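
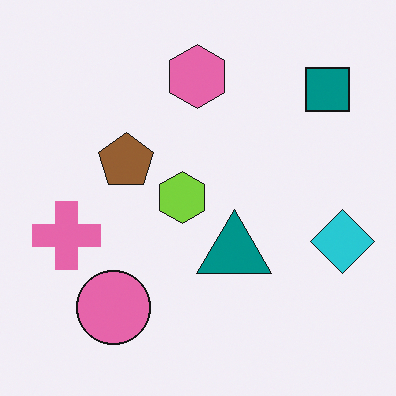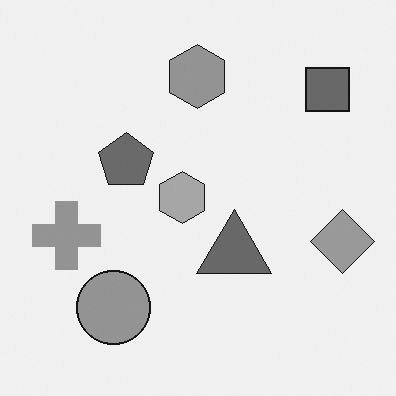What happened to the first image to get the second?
The second image is the first converted to grayscale.

All color is removed — every shape is now a shade of grey.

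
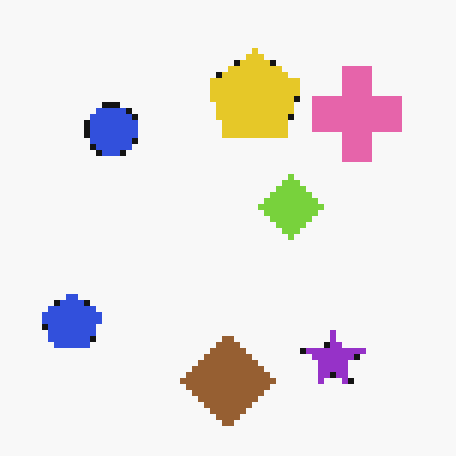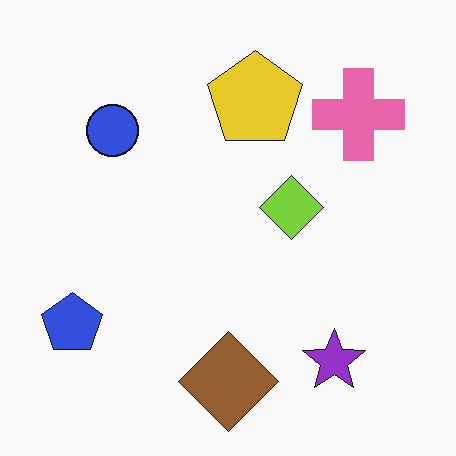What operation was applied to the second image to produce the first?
Pixelated into visible square blocks.

Shapes are reduced to large square blocks; fine edges and outlines are lost — a downscale-then-upscale (mosaic) effect.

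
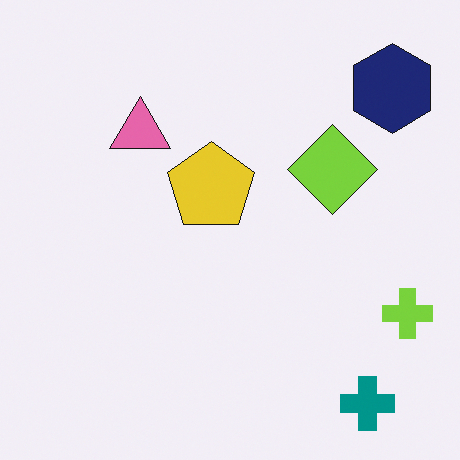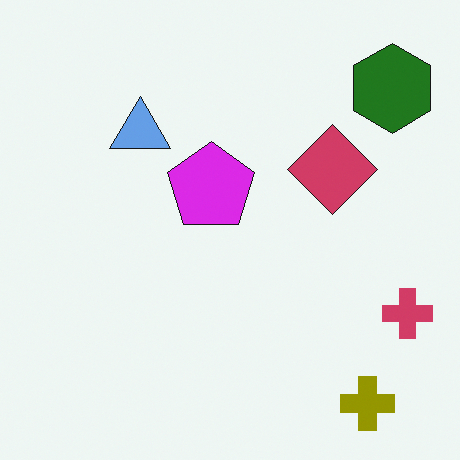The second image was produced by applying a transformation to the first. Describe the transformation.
It was hue-shifted through roughly half the color wheel.

Every shape's color has rotated by the same amount around the hue wheel — a uniform hue shift.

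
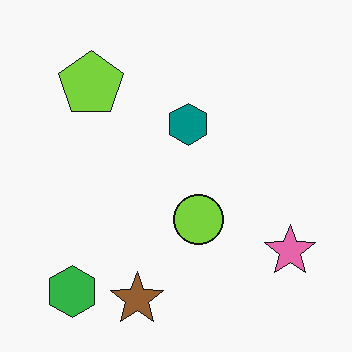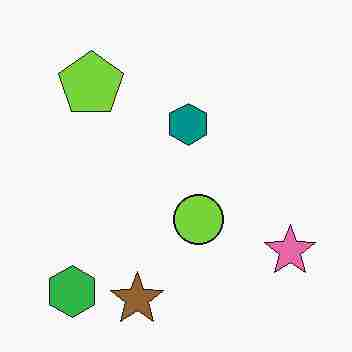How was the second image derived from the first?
The image was degraded with heavy JPEG compression.

Blocky 8×8 compression artifacts appear around shape edges and the flat background shows ringing — characteristic JPEG degradation.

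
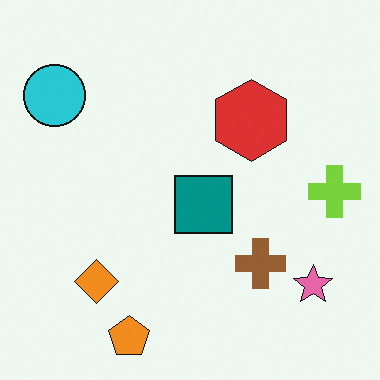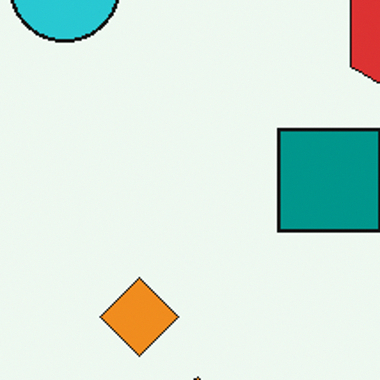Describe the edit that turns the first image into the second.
The transformation is: cropped tightly and scaled back up.

The visible shapes are larger and the field of view is narrower; shapes near the original edges may be partly or wholly outside the frame — a crop-and-rescale.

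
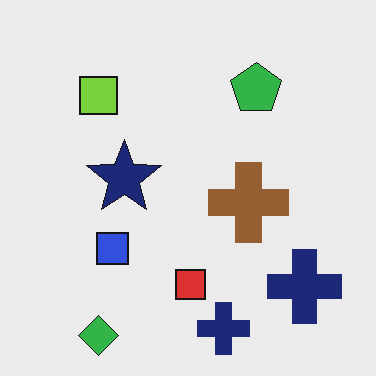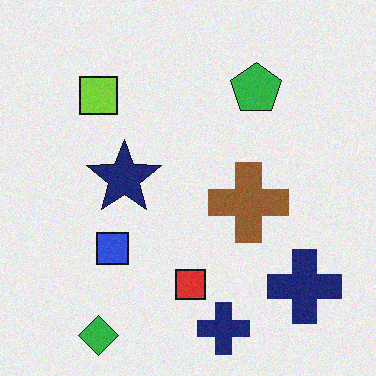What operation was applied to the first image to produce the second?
The second image is the first degraded with subtle gaussian noise.

Random speckle covers the whole image, including the flat background.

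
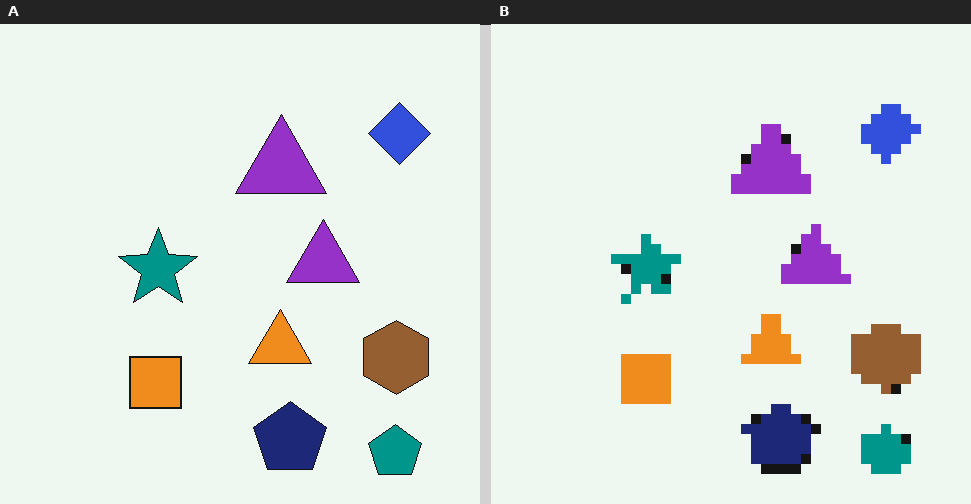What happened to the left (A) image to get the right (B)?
This is the original image heavily pixelated into large blocks.

Shapes are reduced to large square blocks; fine edges and outlines are lost — a downscale-then-upscale (mosaic) effect.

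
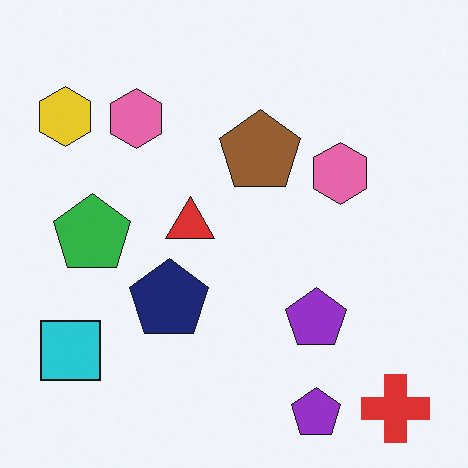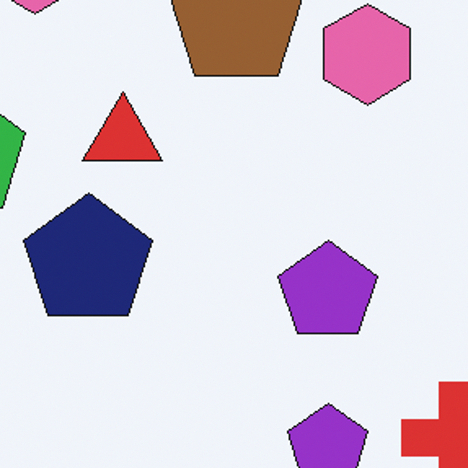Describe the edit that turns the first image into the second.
The second image is the first cropped to a noticeably smaller region and rescaled.

The visible shapes are larger and the field of view is narrower; shapes near the original edges may be partly or wholly outside the frame — a crop-and-rescale.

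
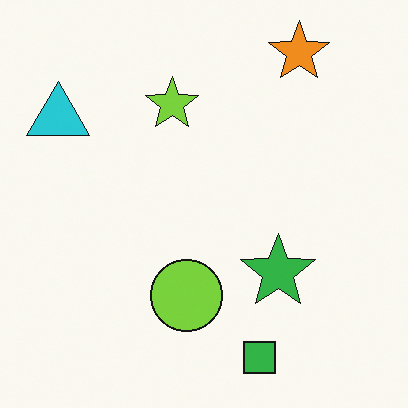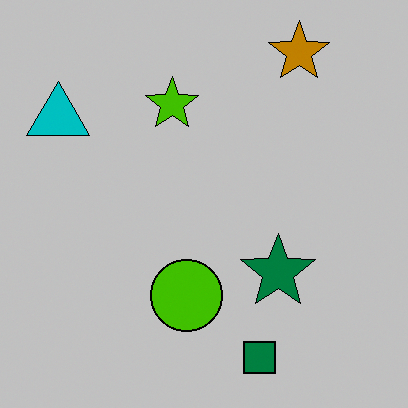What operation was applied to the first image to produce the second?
The transformation is: aggressively posterized.

Each flat color has snapped to a coarser quantized level — most visibly, the near-white background has dropped to a flat grey.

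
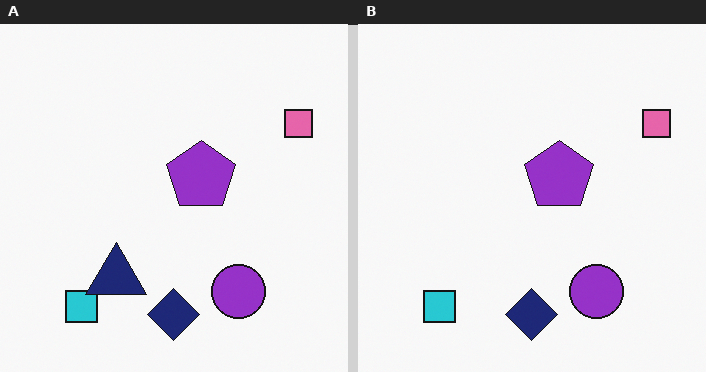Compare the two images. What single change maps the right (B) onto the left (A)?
Overlaid with an additional navy triangle.

A navy triangle appears in the left (A) image that is absent from the right (B).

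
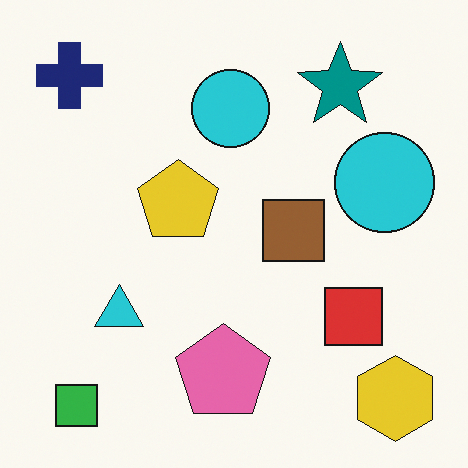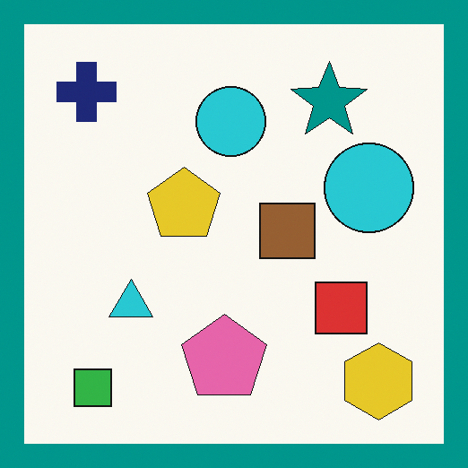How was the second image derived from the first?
Framed with a teal border.

A solid teal frame runs around the edge of the second image, with the content slightly shrunk inside it.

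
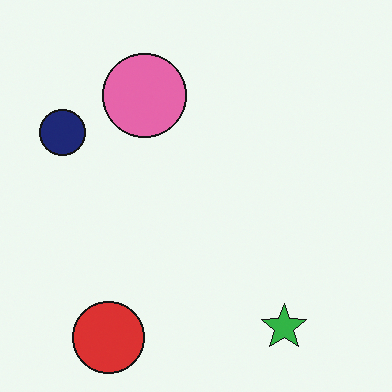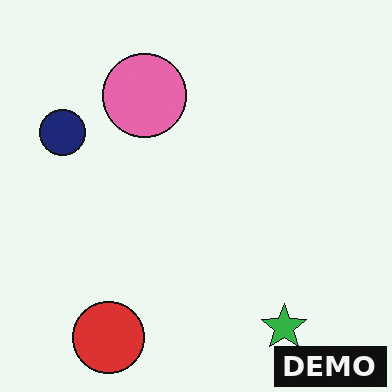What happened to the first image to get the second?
The transformation is: watermarked with the text "DEMO" in the lower-right corner.

A dark label reading "DEMO" appears in the lower-right corner.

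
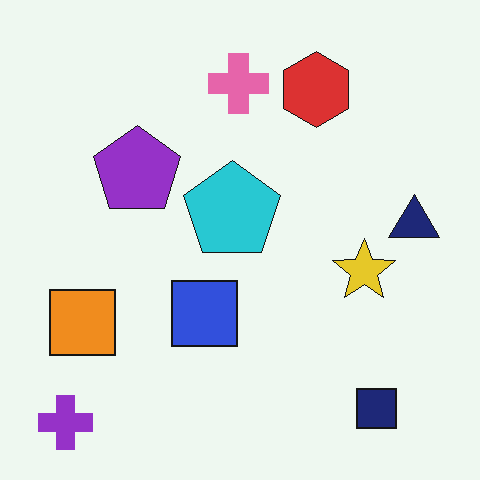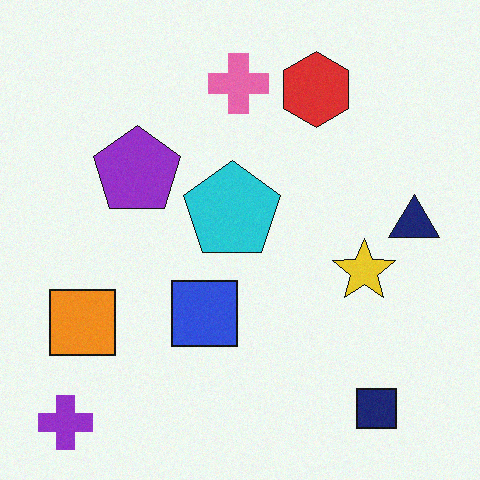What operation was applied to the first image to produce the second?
The second image is the first degraded with light additive noise.

Random speckle covers the whole image, including the flat background.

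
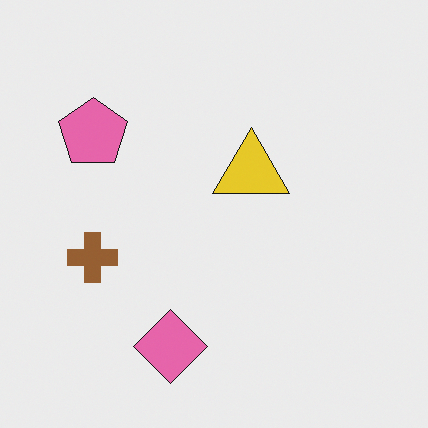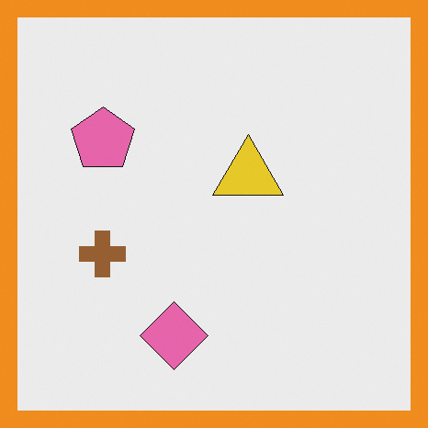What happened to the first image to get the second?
The image was framed with a orange border.

A solid orange frame runs around the edge of the second image, with the content slightly shrunk inside it.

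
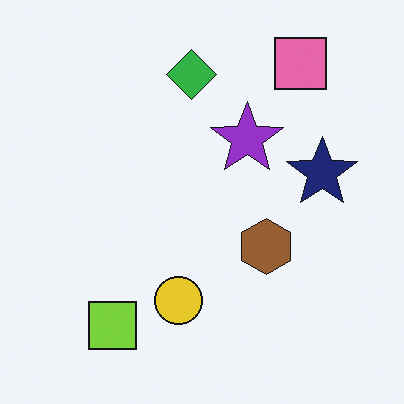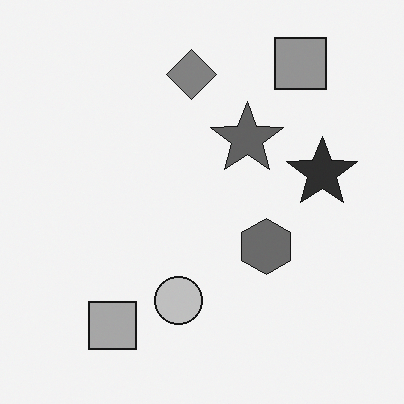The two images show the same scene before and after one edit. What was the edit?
It was converted to grayscale.

All color is removed — every shape is now a shade of grey.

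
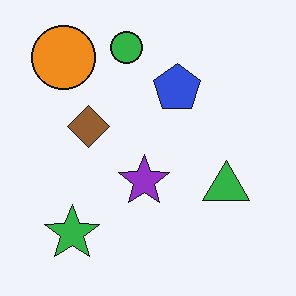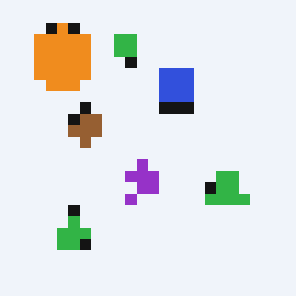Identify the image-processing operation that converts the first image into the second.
The image was coarsely pixelated.

Shapes are reduced to large square blocks; fine edges and outlines are lost — a downscale-then-upscale (mosaic) effect.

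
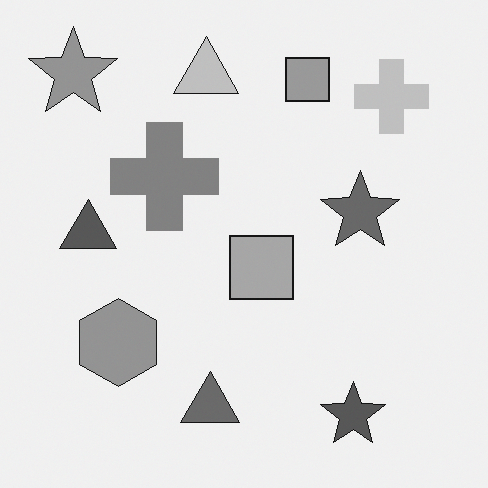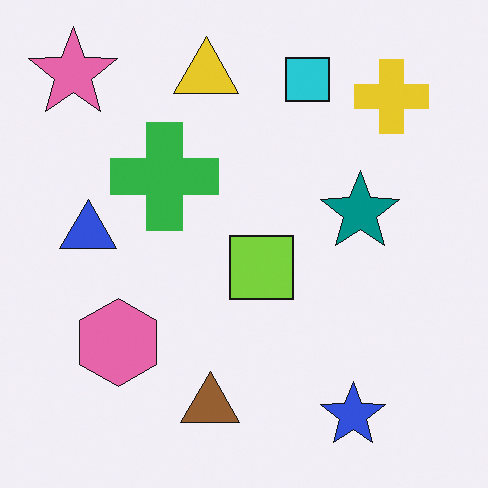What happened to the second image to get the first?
The image was converted to grayscale.

All color is removed — every shape is now a shade of grey.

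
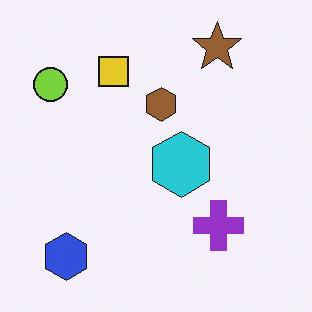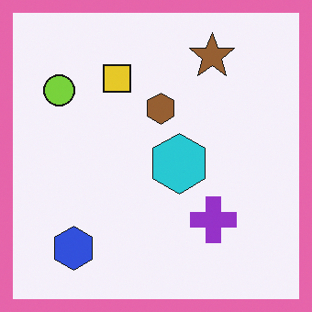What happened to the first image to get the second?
The second image is the first framed with a pink border.

A solid pink frame runs around the edge of the second image, with the content slightly shrunk inside it.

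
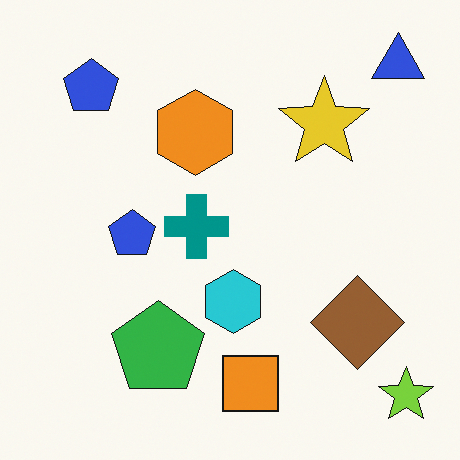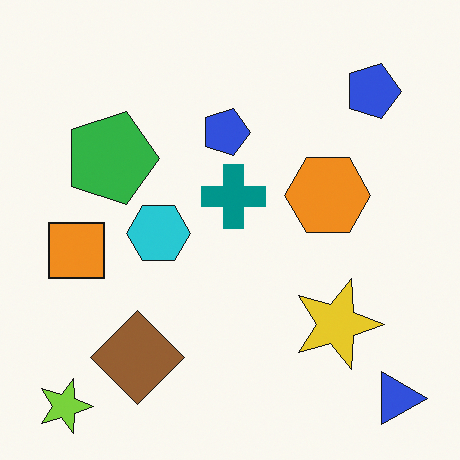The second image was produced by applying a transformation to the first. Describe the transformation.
This is the original image rotated 90° clockwise.

The lime star sits in the bottom-right of the first image and the bottom-left of the second — consistent with a whole-image 90° clockwise rotation.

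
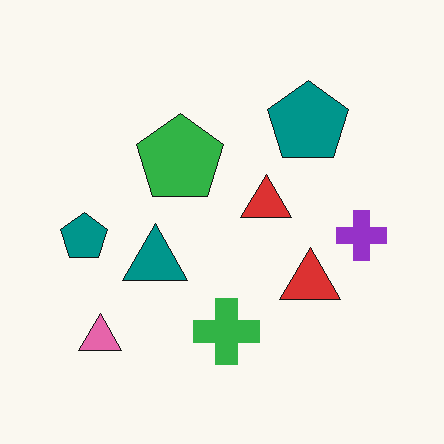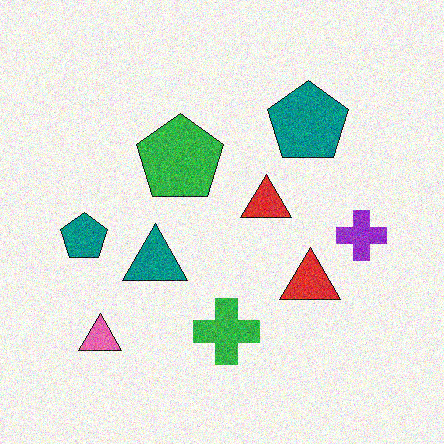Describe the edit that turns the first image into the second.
It was degraded with moderate additive noise.

Random speckle covers the whole image, including the flat background.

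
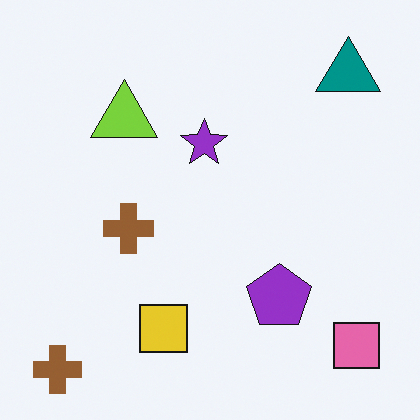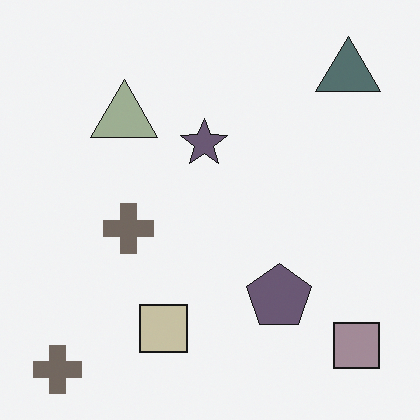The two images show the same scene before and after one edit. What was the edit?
It was heavily desaturated.

All colors are more muted and greyish — a global saturation change.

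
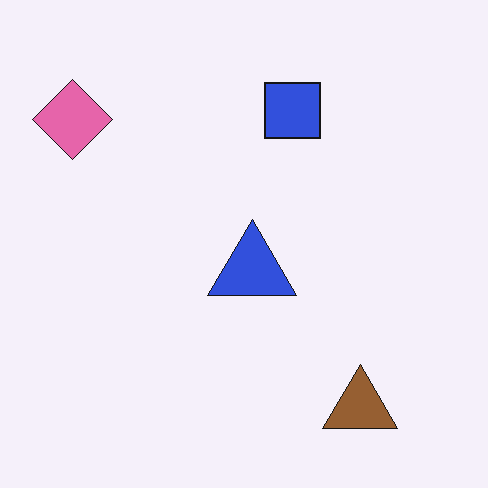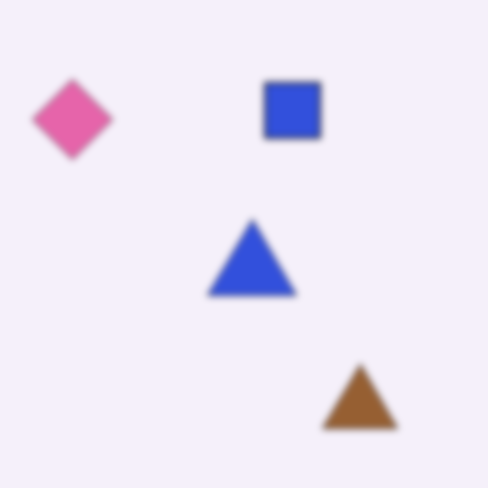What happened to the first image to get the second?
The transformation is: noticeably gaussian-blurred.

Shape edges and outlines are uniformly softened across the whole image.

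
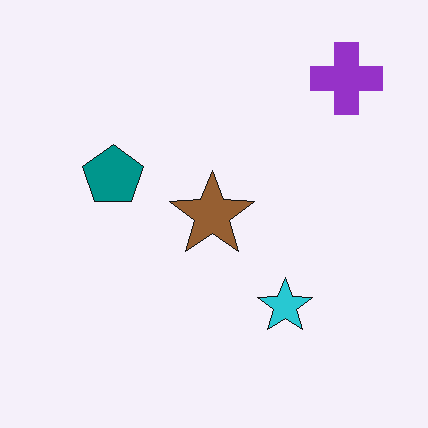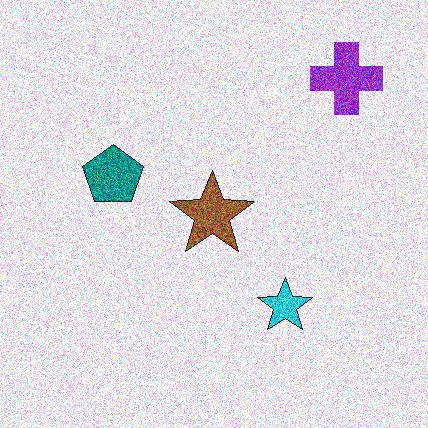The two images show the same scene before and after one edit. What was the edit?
The second image is the first degraded with a thick layer of grain.

Random speckle covers the whole image, including the flat background.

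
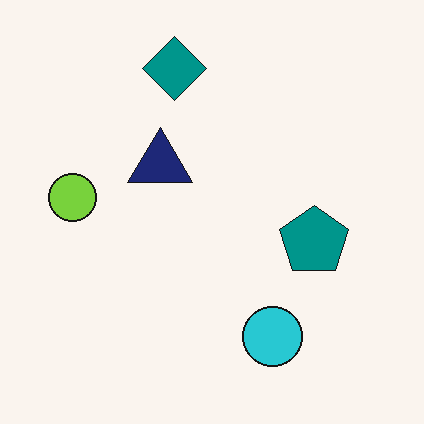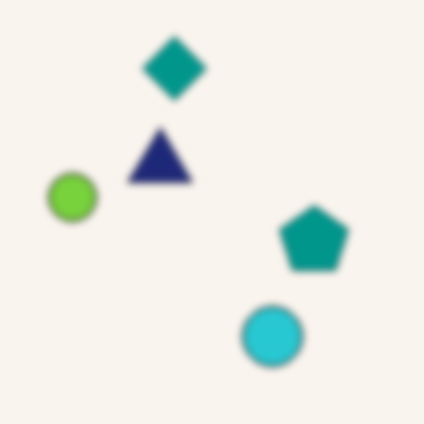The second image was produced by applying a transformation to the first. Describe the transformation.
The transformation is: noticeably gaussian-blurred.

Shape edges and outlines are uniformly softened across the whole image.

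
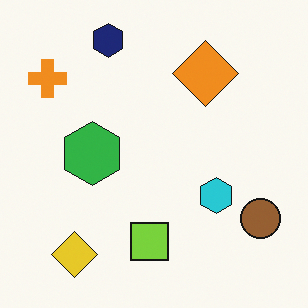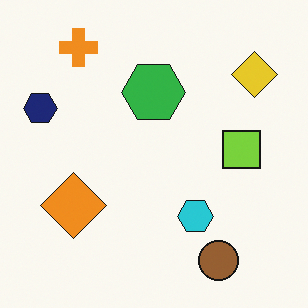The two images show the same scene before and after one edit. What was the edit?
The second image is the first transposed (reflected across the top-left ↔ bottom-right diagonal).

Shapes have swapped their row and column positions — what was in the top-right is now in the bottom-left — a diagonal reflection.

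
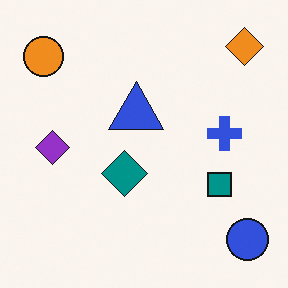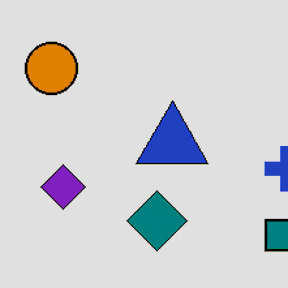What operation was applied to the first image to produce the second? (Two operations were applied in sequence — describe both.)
Cropped to a modestly smaller region and rescaled, then posterized to a reduced palette.

The visible shapes are larger and the field of view is narrower; shapes near the original edges may be partly or wholly outside the frame — a crop-and-rescale. Each flat color has snapped to a coarser quantized level — most visibly, the near-white background has dropped to a flat grey.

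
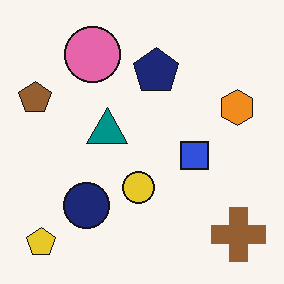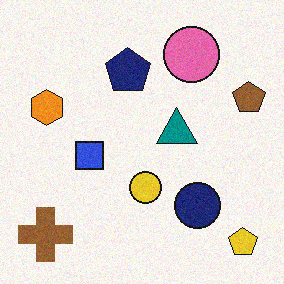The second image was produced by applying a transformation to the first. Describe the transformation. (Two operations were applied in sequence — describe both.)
This is the original image degraded with a light layer of grain, then flipped horizontally (left ↔ right).

Random speckle covers the whole image, including the flat background. The brown pentagon is in the left of the first image and the right of the second — shapes on opposite sides of the vertical midline have swapped in a mirror flip.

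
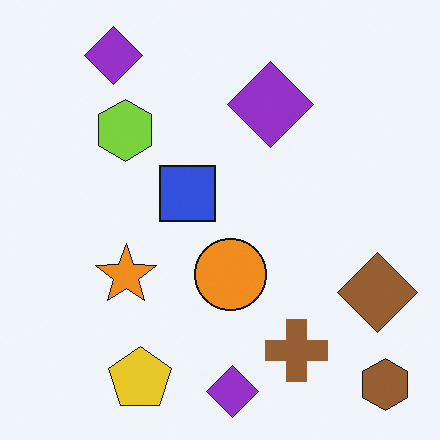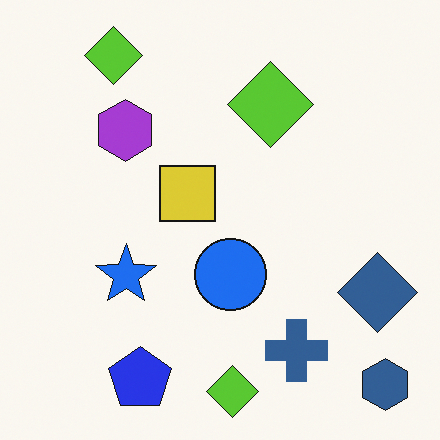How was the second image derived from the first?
The image was hue-shifted through roughly half the color wheel.

Every shape's color has rotated by the same amount around the hue wheel — a uniform hue shift.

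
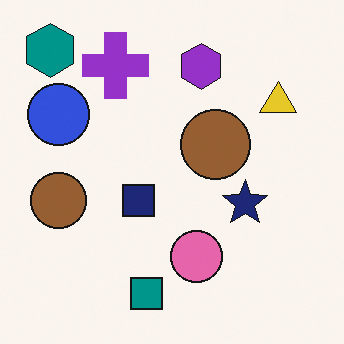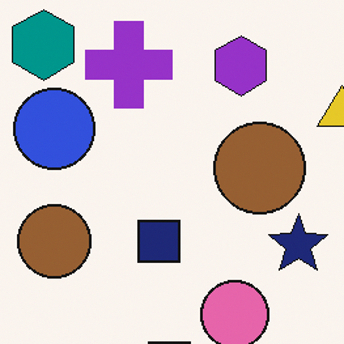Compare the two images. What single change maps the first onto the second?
The image was cropped slightly and scaled back up.

The visible shapes are larger and the field of view is narrower; shapes near the original edges may be partly or wholly outside the frame — a crop-and-rescale.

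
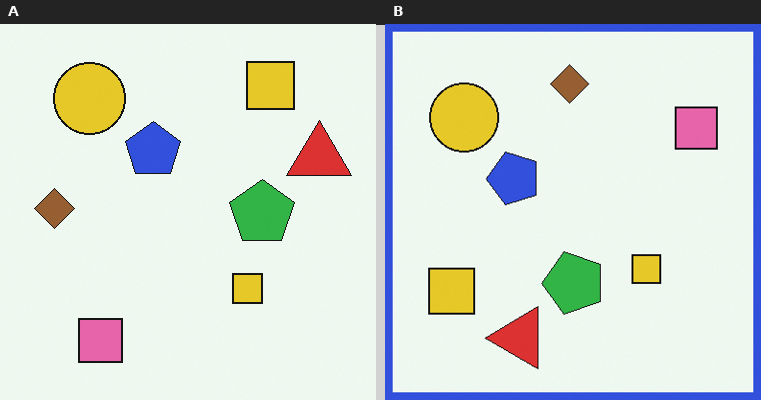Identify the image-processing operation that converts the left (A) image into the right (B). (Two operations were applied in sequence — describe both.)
This is the original image transposed (reflected across the top-left ↔ bottom-right diagonal), then framed with a blue border.

Shapes have swapped their row and column positions — what was in the top-right is now in the bottom-left — a diagonal reflection. A solid blue frame runs around the edge of the right (B) image, with the content slightly shrunk inside it.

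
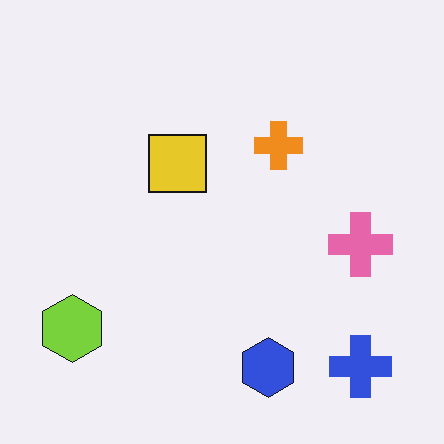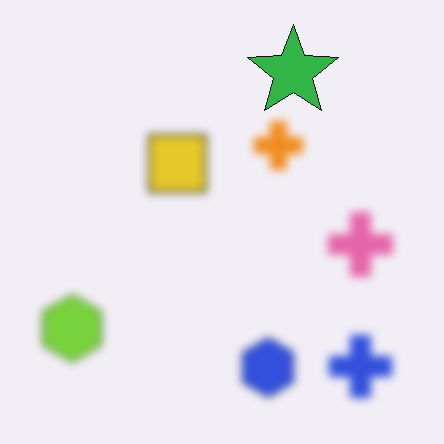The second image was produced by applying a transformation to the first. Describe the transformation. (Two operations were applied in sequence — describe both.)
This is the original image noticeably gaussian-blurred, then overlaid with an additional green star.

Shape edges and outlines are uniformly softened across the whole image. A green star appears in the second image that is absent from the first.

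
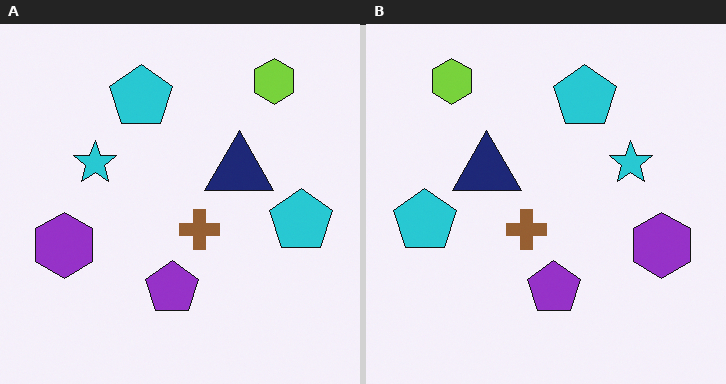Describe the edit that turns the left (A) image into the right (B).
The image was flipped horizontally (left ↔ right).

The purple hexagon is in the left of the left (A) image and the right of the right (B) — shapes on opposite sides of the vertical midline have swapped in a mirror flip.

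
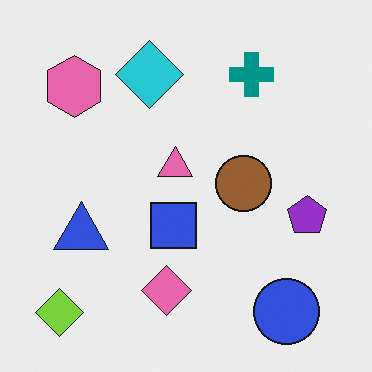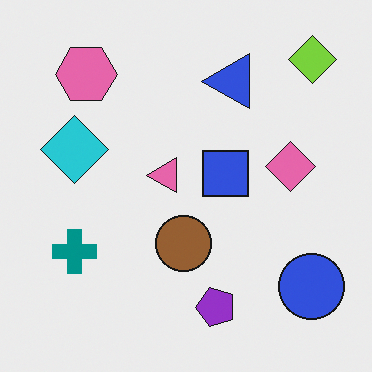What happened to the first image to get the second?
The second image is the first transposed (reflected across the top-left ↔ bottom-right diagonal).

Shapes have swapped their row and column positions — what was in the top-right is now in the bottom-left — a diagonal reflection.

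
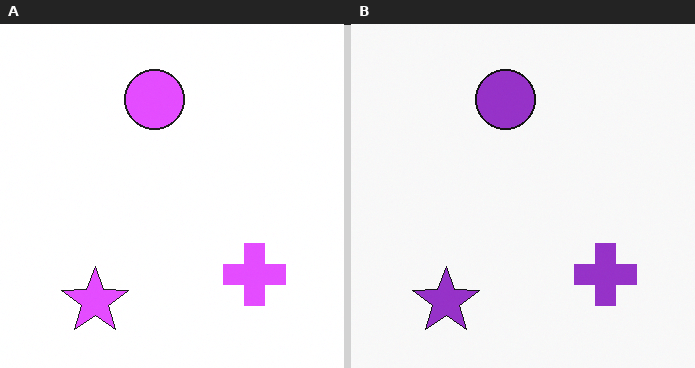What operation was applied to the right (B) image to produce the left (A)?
The transformation is: noticeably brightened.

Every pixel — background and shapes alike — is uniformly brightened.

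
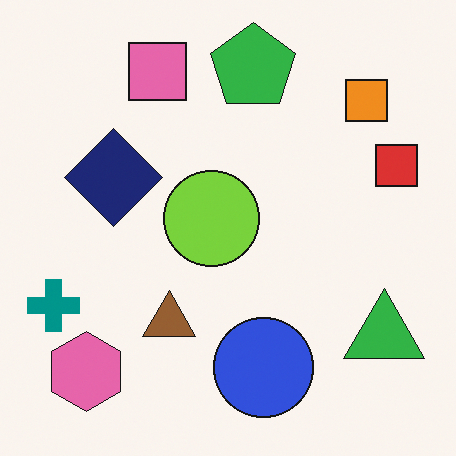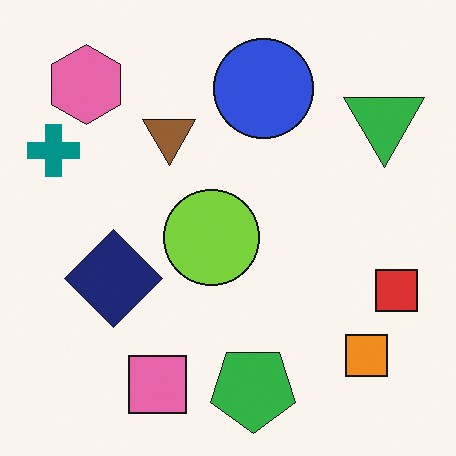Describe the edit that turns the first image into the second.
The second image is the first flipped vertically (top ↔ bottom).

The green pentagon is in the top of the first image and the bottom of the second — shapes on opposite sides of the horizontal midline have swapped in a mirror flip.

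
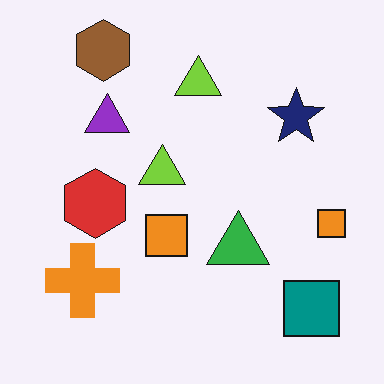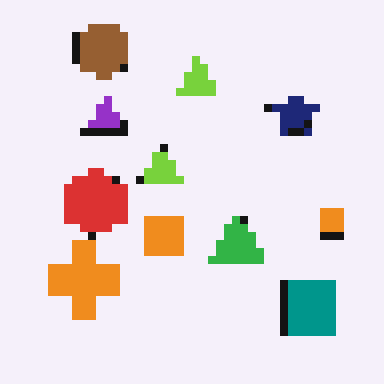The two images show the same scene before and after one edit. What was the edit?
It was pixelated into visible square blocks.

Shapes are reduced to large square blocks; fine edges and outlines are lost — a downscale-then-upscale (mosaic) effect.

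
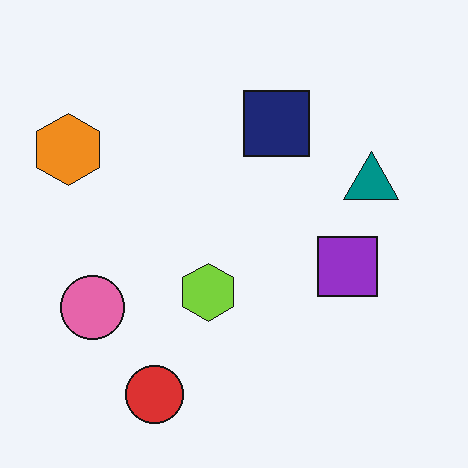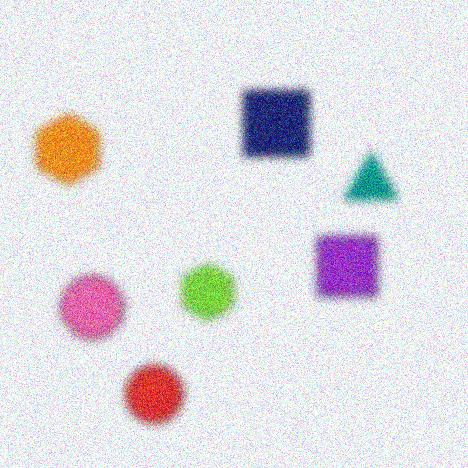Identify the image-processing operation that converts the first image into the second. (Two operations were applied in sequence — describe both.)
The image was noticeably gaussian-blurred, then degraded with strong gaussian noise.

Shape edges and outlines are uniformly softened across the whole image. Random speckle covers the whole image, including the flat background.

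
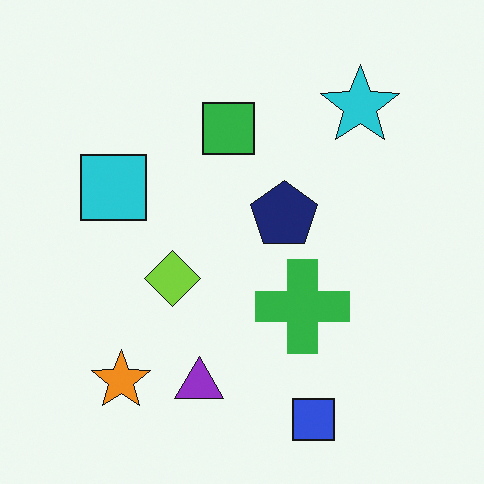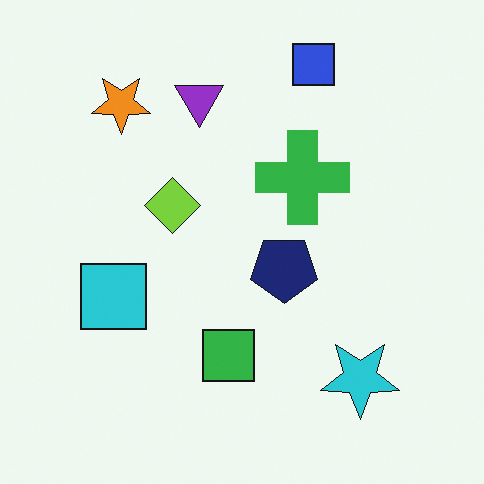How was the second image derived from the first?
The image was flipped vertically (top ↔ bottom).

The blue square is in the bottom of the first image and the top of the second — shapes on opposite sides of the horizontal midline have swapped in a mirror flip.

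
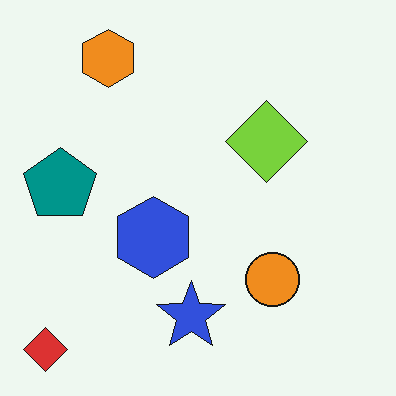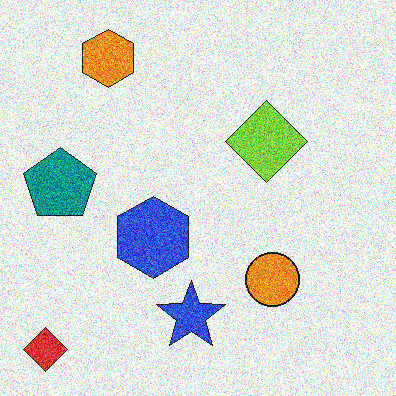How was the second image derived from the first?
The transformation is: degraded with a thick layer of grain.

Random speckle covers the whole image, including the flat background.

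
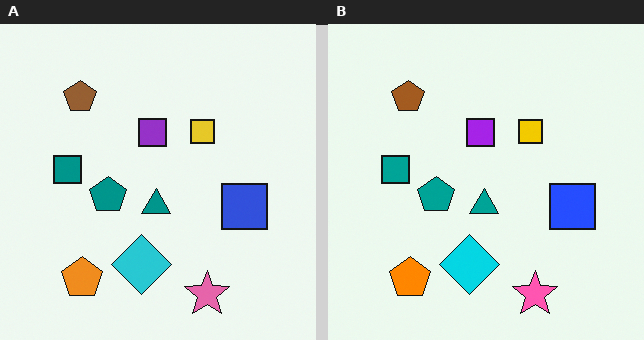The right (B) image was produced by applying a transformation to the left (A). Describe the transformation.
This is the original image slightly oversaturated.

All colors are more vivid — a global saturation change.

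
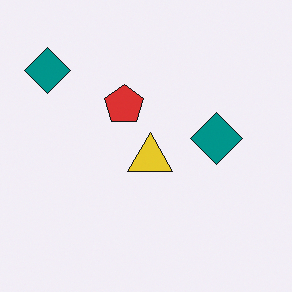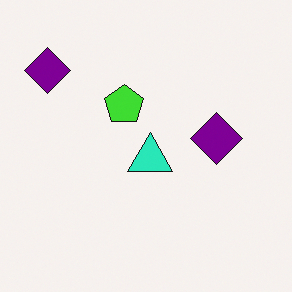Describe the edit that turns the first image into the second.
It was hue-shifted by a moderate amount.

Every shape's color has rotated by the same amount around the hue wheel — a uniform hue shift.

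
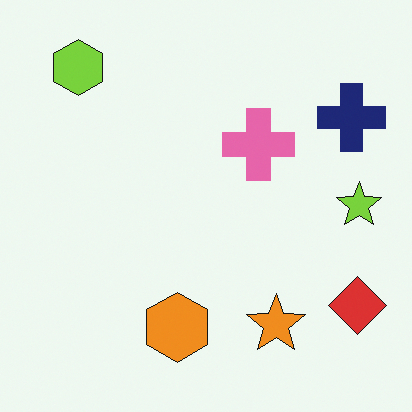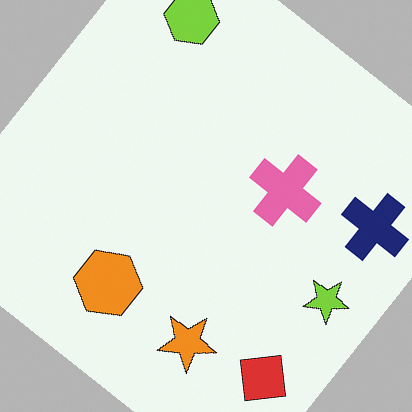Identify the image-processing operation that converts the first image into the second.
The image was rotated clockwise by a large amount — several tens of degrees.

Every shape is tilted by the same angle and the image corners show triangular fill wedges — a whole-image rotation by a non-right angle.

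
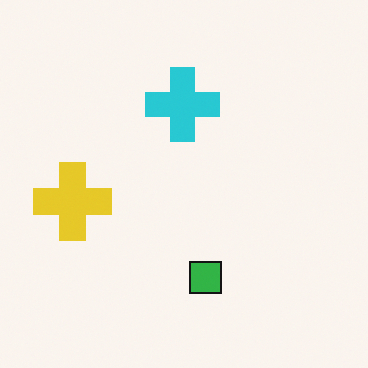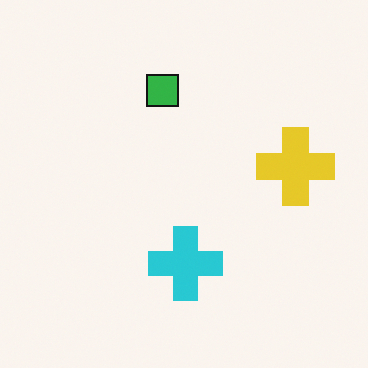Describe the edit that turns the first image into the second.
The transformation is: rotated 180°.

The yellow cross sits in the left of the first image and the right of the second — consistent with a whole-image 180° rotation.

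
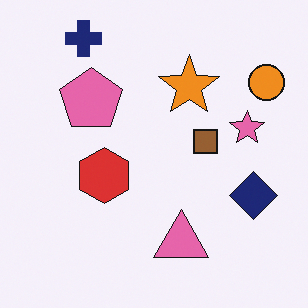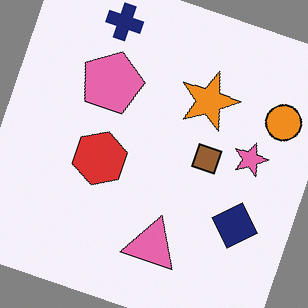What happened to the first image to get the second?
Rotated clockwise by a clearly visible amount.

Every shape is tilted by the same angle and the image corners show triangular fill wedges — a whole-image rotation by a non-right angle.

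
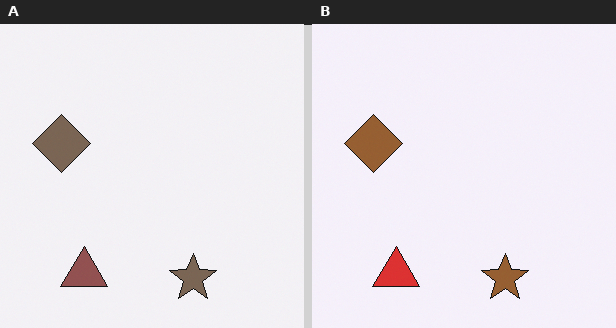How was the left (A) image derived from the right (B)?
The transformation is: heavily desaturated.

All colors are more muted and greyish — a global saturation change.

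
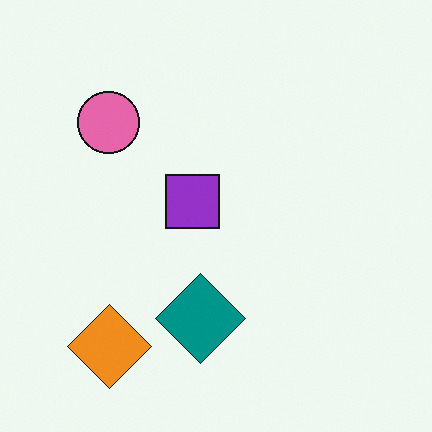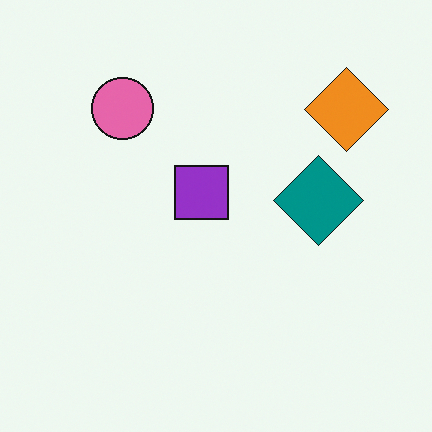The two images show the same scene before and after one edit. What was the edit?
The second image is the first transposed (reflected across the top-left ↔ bottom-right diagonal).

Shapes have swapped their row and column positions — what was in the top-right is now in the bottom-left — a diagonal reflection.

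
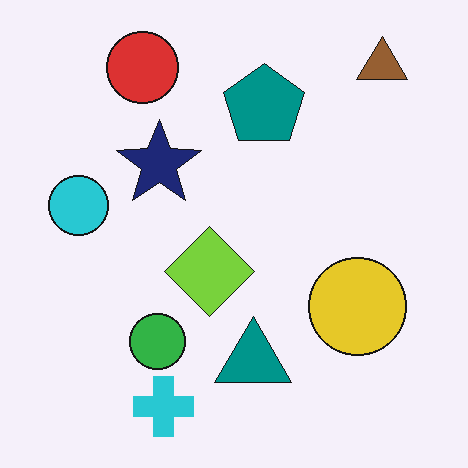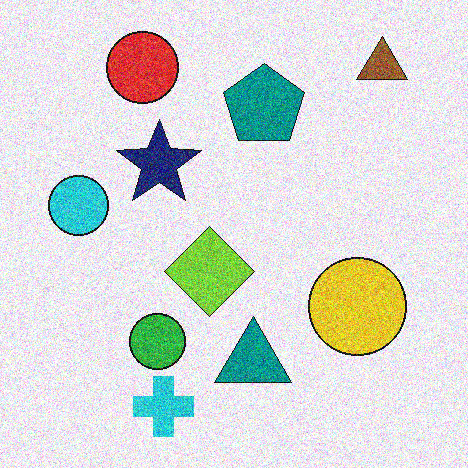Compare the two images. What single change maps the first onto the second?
This is the original image degraded with a thick layer of grain.

Random speckle covers the whole image, including the flat background.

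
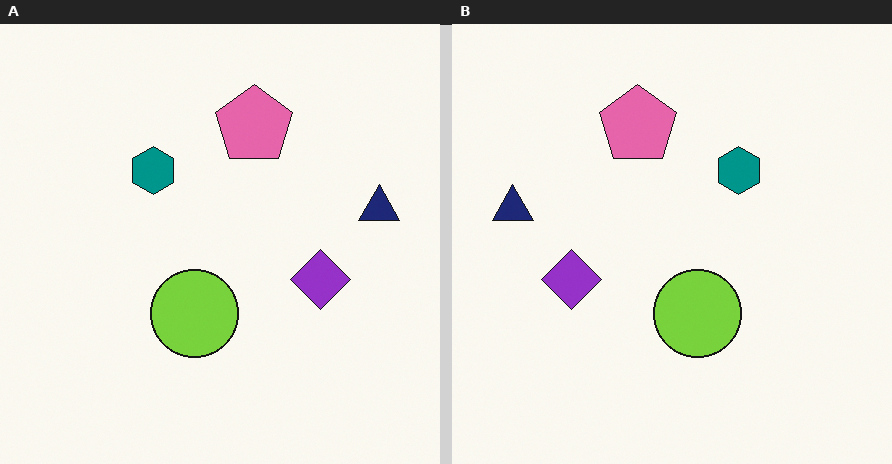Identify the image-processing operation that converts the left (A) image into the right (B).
This is the original image flipped horizontally (left ↔ right).

The navy triangle is in the right of the left (A) image and the left of the right (B) — shapes on opposite sides of the vertical midline have swapped in a mirror flip.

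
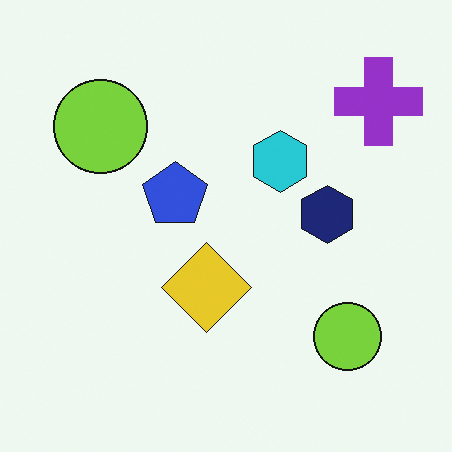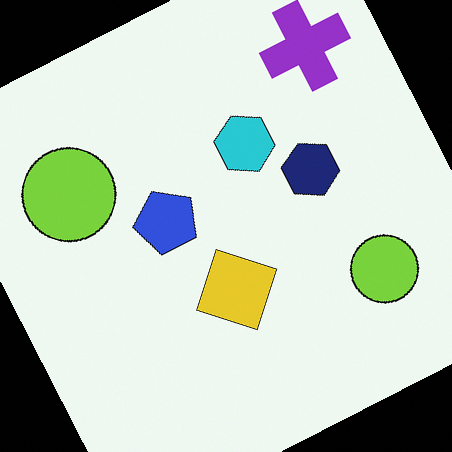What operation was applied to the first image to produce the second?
The transformation is: rotated counter-clockwise by a clearly visible amount.

Every shape is tilted by the same angle and the image corners show triangular fill wedges — a whole-image rotation by a non-right angle.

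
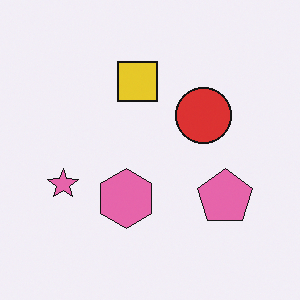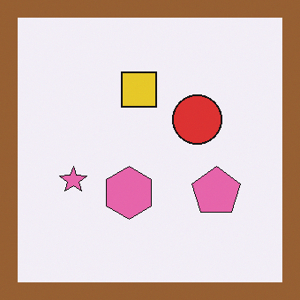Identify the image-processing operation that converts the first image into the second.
The transformation is: framed with a brown border.

A solid brown frame runs around the edge of the second image, with the content slightly shrunk inside it.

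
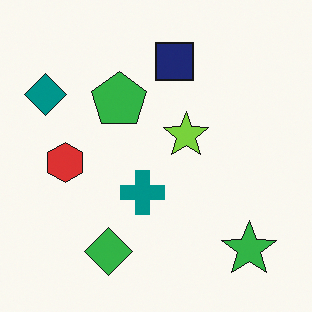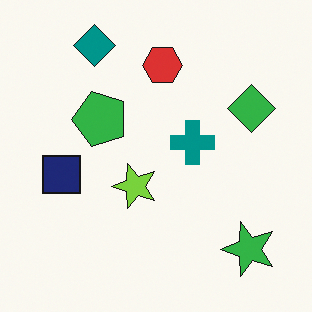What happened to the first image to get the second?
The second image is the first transposed (reflected across the top-left ↔ bottom-right diagonal).

Shapes have swapped their row and column positions — what was in the top-right is now in the bottom-left — a diagonal reflection.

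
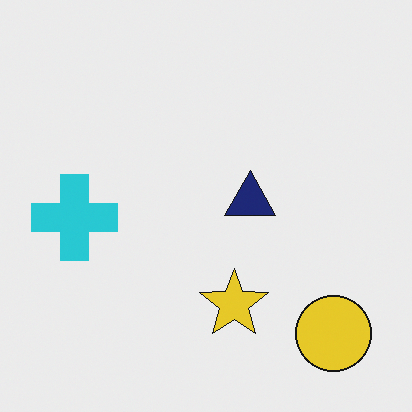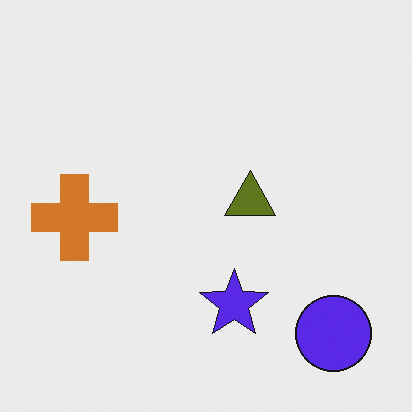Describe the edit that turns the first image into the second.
The second image is the first hue-shifted through roughly half the color wheel.

Every shape's color has rotated by the same amount around the hue wheel — a uniform hue shift.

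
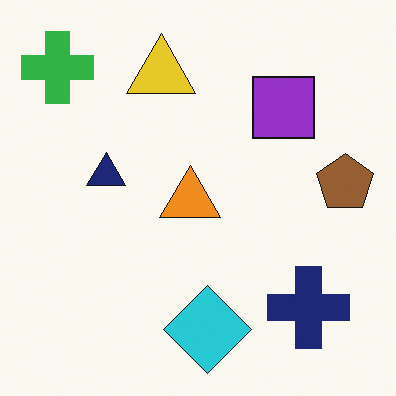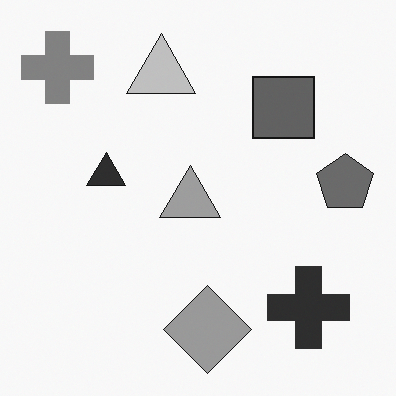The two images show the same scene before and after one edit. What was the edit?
The image was converted to grayscale.

All color is removed — every shape is now a shade of grey.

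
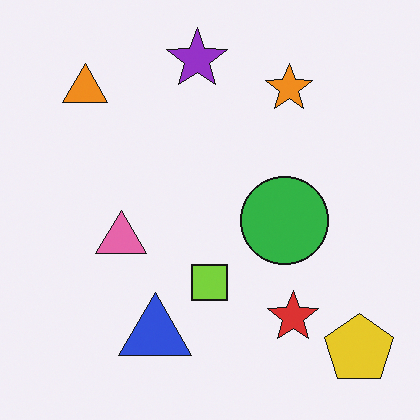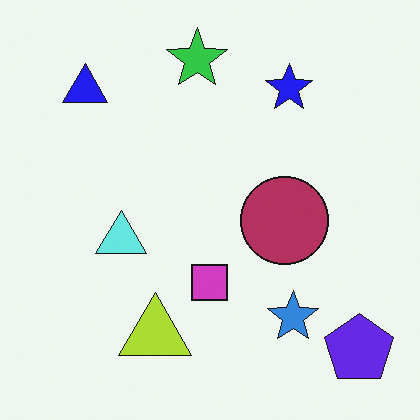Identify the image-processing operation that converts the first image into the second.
This is the original image hue-shifted through roughly half the color wheel.

Every shape's color has rotated by the same amount around the hue wheel — a uniform hue shift.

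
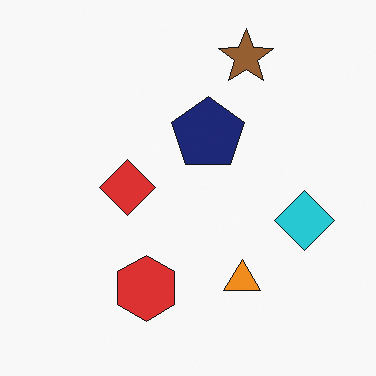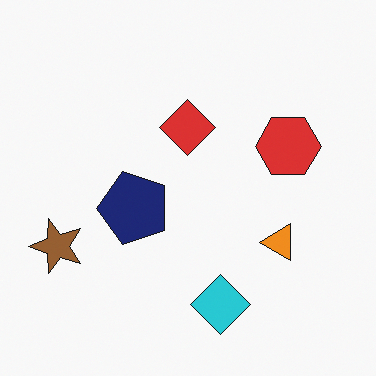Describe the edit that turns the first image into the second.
Transposed (reflected across the top-left ↔ bottom-right diagonal).

Shapes have swapped their row and column positions — what was in the top-right is now in the bottom-left — a diagonal reflection.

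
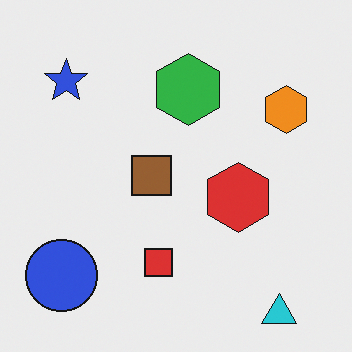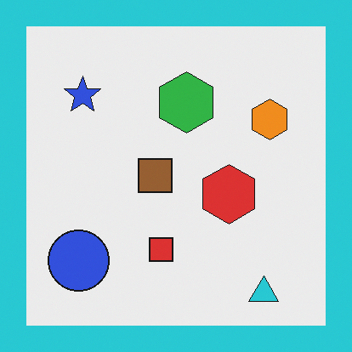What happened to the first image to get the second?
It was framed with a cyan border.

A solid cyan frame runs around the edge of the second image, with the content slightly shrunk inside it.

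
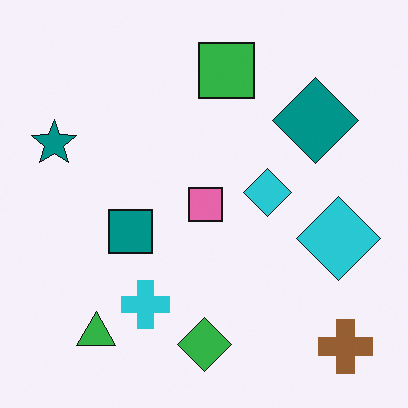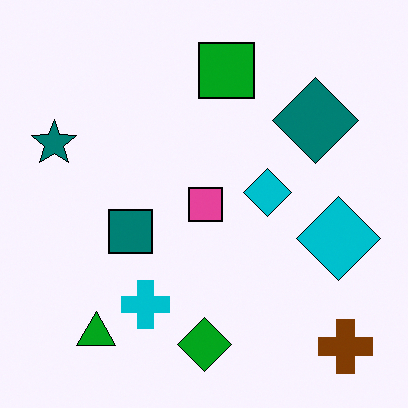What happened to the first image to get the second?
It was given slightly increased contrast.

Tones are pushed away from mid-grey across the whole image — a global contrast change.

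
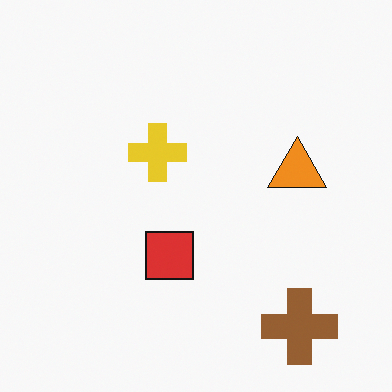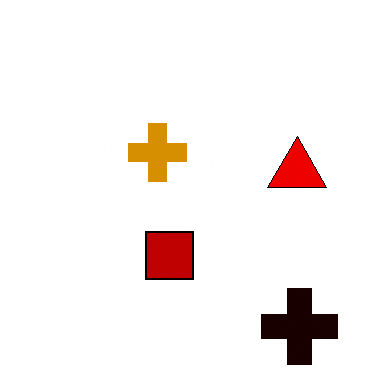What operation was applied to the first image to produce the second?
The transformation is: given much higher contrast.

Tones are pushed away from mid-grey across the whole image — a global contrast change.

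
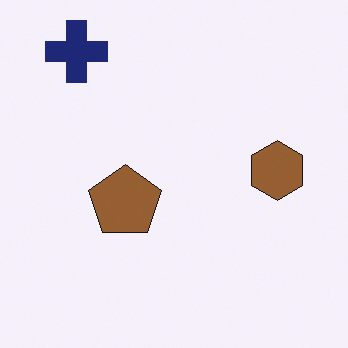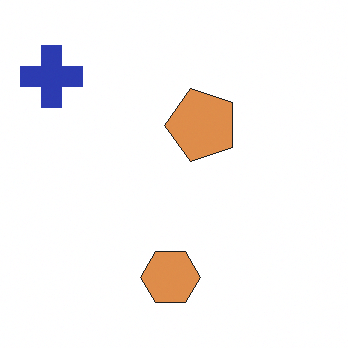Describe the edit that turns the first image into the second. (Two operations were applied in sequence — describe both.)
Brightened a lot, then transposed (reflected across the top-left ↔ bottom-right diagonal).

Every pixel — background and shapes alike — is uniformly brightened. Shapes have swapped their row and column positions — what was in the top-right is now in the bottom-left — a diagonal reflection.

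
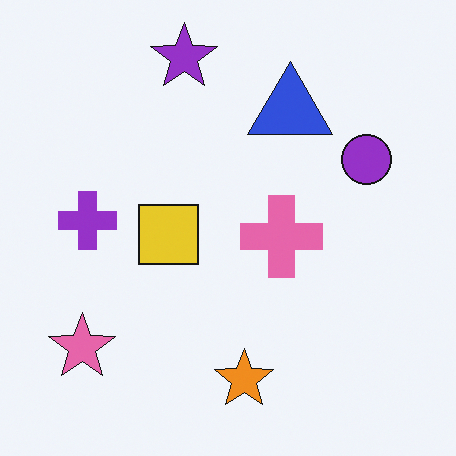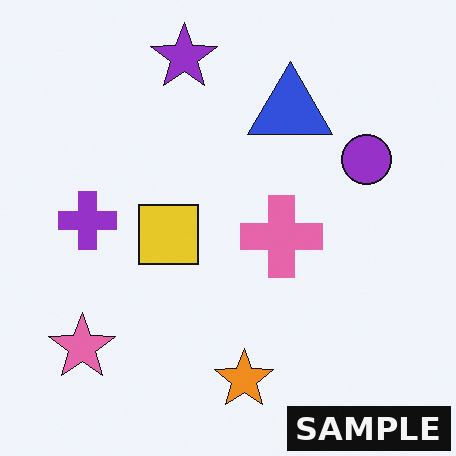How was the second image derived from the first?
The image was watermarked with the text "SAMPLE" in the lower-right corner.

A dark label reading "SAMPLE" appears in the lower-right corner.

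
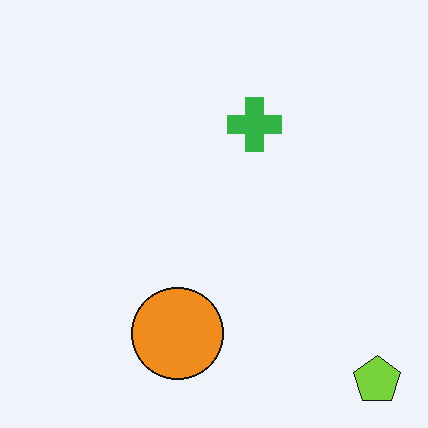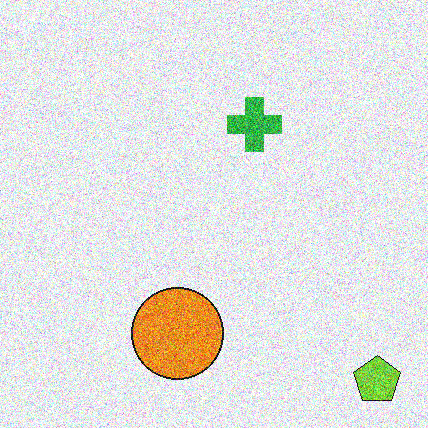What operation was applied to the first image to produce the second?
The transformation is: degraded with a thick layer of grain.

Random speckle covers the whole image, including the flat background.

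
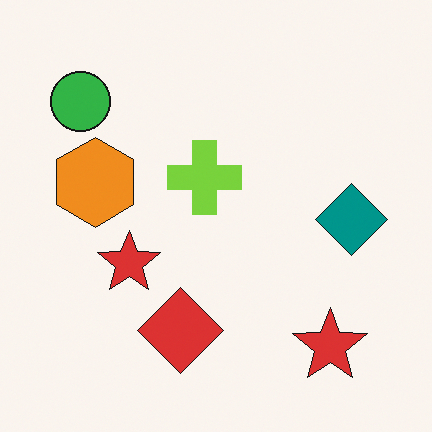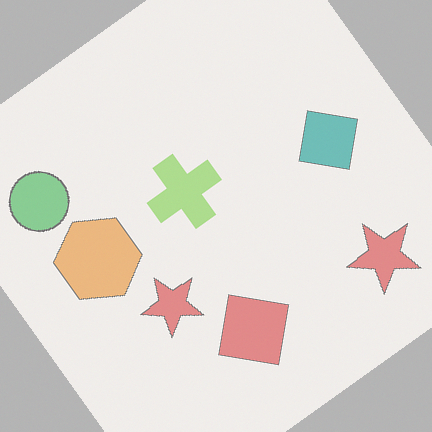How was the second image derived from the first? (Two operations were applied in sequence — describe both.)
The second image is the first washed out (contrast reduced), then rotated counter-clockwise by a large amount — several tens of degrees.

Tones are pushed toward mid-grey across the whole image — a global contrast change. Every shape is tilted by the same angle and the image corners show triangular fill wedges — a whole-image rotation by a non-right angle.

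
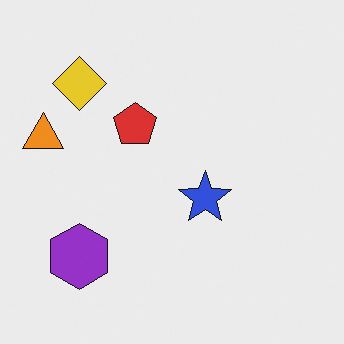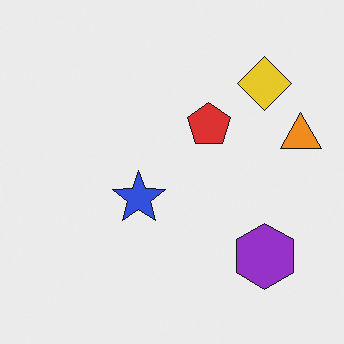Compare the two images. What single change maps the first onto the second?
The second image is the first flipped horizontally (left ↔ right).

The orange triangle is in the left of the first image and the right of the second — shapes on opposite sides of the vertical midline have swapped in a mirror flip.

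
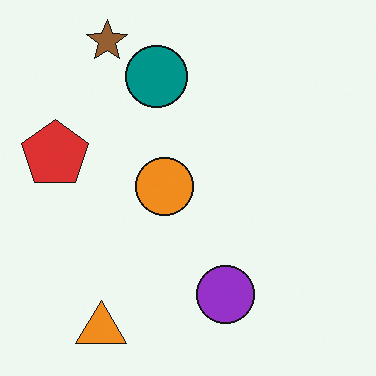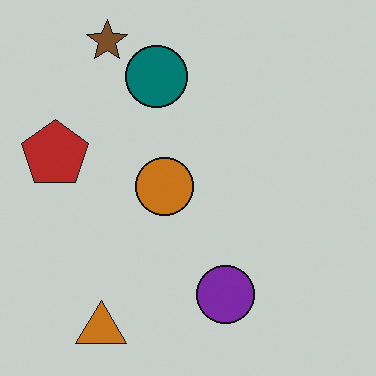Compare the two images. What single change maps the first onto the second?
Slightly darkened.

Every pixel — background and shapes alike — is uniformly darkened.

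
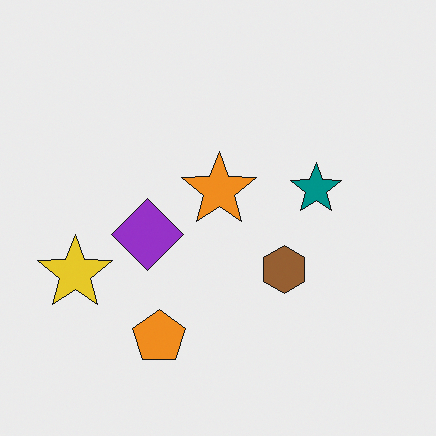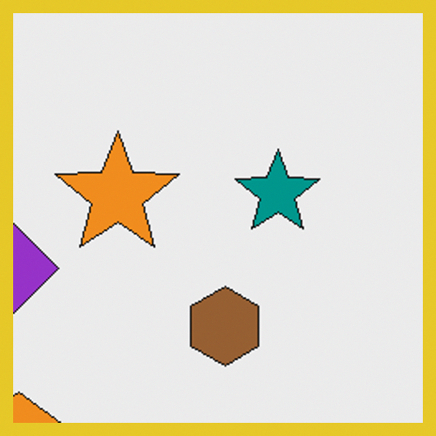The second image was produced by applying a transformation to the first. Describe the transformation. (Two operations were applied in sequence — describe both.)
It was cropped tightly and scaled back up, then framed with a yellow border.

The visible shapes are larger and the field of view is narrower; shapes near the original edges may be partly or wholly outside the frame — a crop-and-rescale. A solid yellow frame runs around the edge of the second image, with the content slightly shrunk inside it.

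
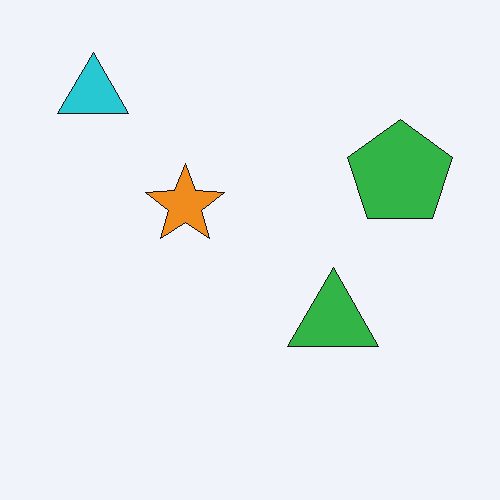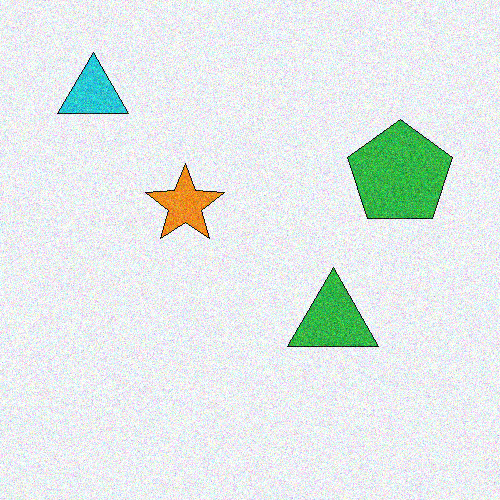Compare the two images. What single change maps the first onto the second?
The transformation is: degraded with visible gaussian noise.

Random speckle covers the whole image, including the flat background.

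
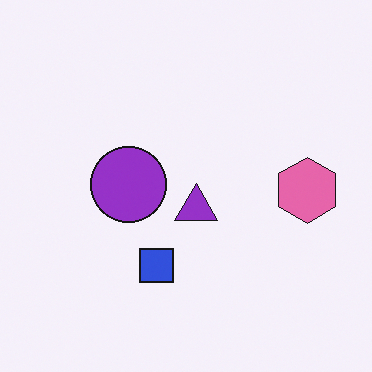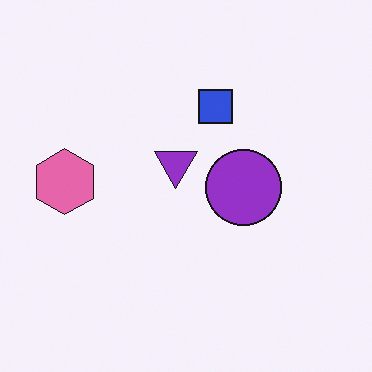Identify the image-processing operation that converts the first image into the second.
The second image is the first rotated 180°.

The pink hexagon sits in the right of the first image and the left of the second — consistent with a whole-image 180° rotation.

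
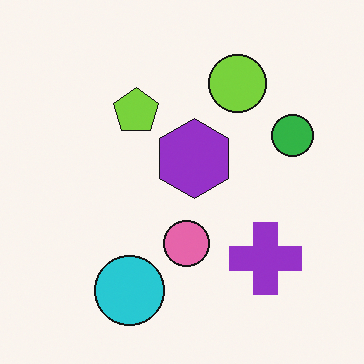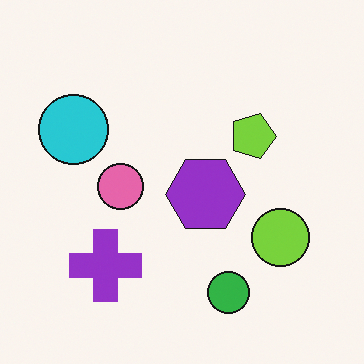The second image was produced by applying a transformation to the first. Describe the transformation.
The image was rotated 90° clockwise.

The cyan circle sits in the bottom of the first image and the left of the second — consistent with a whole-image 90° clockwise rotation.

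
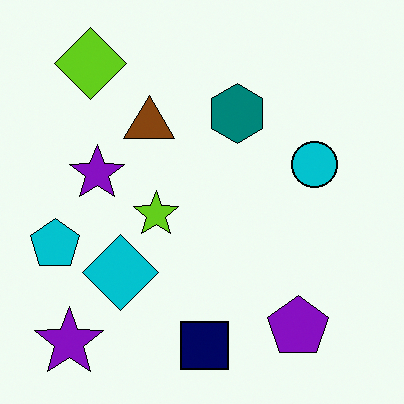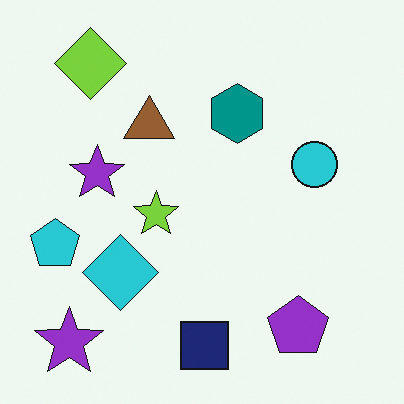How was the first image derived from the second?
This is the original image given slightly increased contrast.

Tones are pushed away from mid-grey across the whole image — a global contrast change.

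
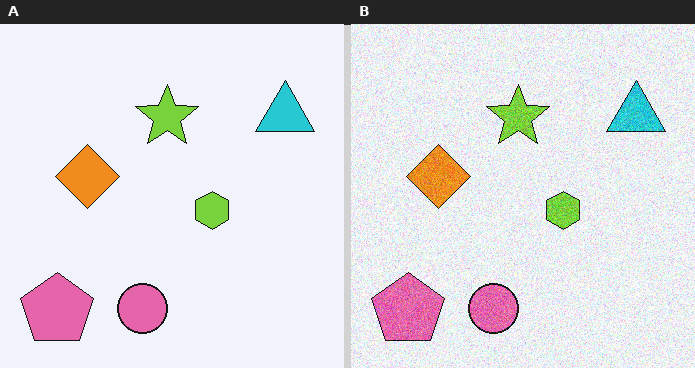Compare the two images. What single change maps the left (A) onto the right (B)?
The transformation is: degraded with moderate additive noise.

Random speckle covers the whole image, including the flat background.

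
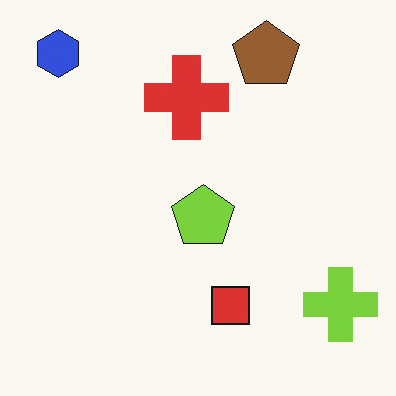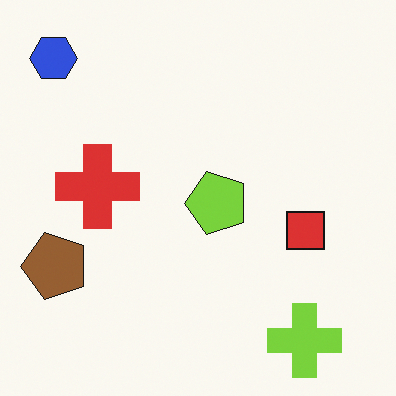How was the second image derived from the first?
It was transposed (reflected across the top-left ↔ bottom-right diagonal).

Shapes have swapped their row and column positions — what was in the top-right is now in the bottom-left — a diagonal reflection.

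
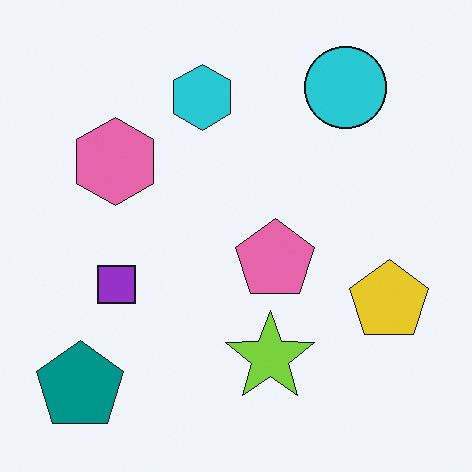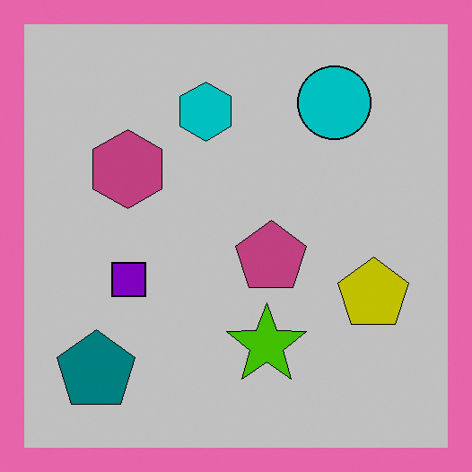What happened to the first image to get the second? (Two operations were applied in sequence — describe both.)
The second image is the first aggressively posterized, then framed with a pink border.

Each flat color has snapped to a coarser quantized level — most visibly, the near-white background has dropped to a flat grey. A solid pink frame runs around the edge of the second image, with the content slightly shrunk inside it.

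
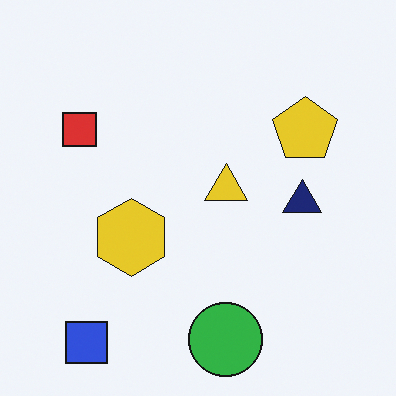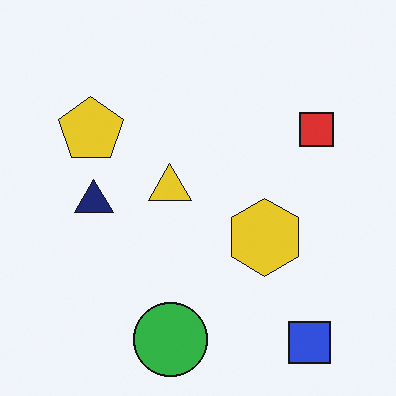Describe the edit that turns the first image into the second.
This is the original image flipped horizontally (left ↔ right).

The red square is in the top-left of the first image and the top-right of the second — shapes on opposite sides of the vertical midline have swapped in a mirror flip.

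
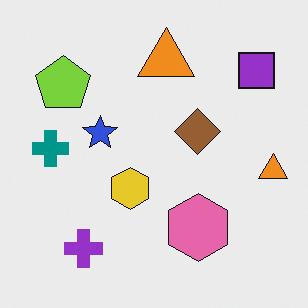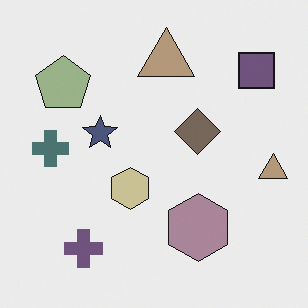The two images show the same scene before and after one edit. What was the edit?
It was made much more muted (saturation change).

All colors are more muted and greyish — a global saturation change.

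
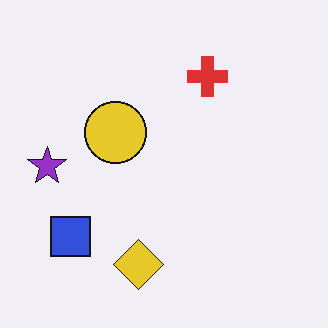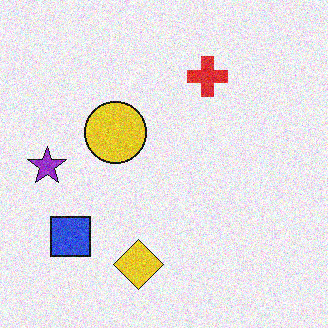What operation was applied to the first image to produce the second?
The image was degraded with visible gaussian noise.

Random speckle covers the whole image, including the flat background.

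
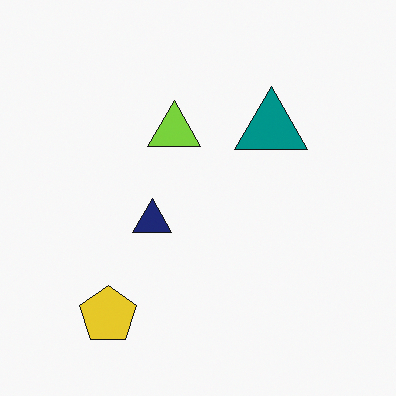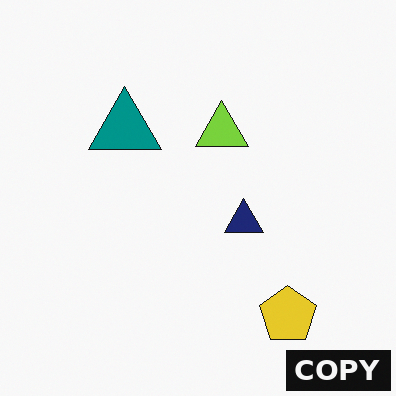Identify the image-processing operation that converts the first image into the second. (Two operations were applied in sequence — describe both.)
Flipped horizontally (left ↔ right), then watermarked with the text "COPY" in the lower-right corner.

The yellow pentagon is in the bottom-left of the first image and the bottom-right of the second — shapes on opposite sides of the vertical midline have swapped in a mirror flip. A dark label reading "COPY" appears in the lower-right corner.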